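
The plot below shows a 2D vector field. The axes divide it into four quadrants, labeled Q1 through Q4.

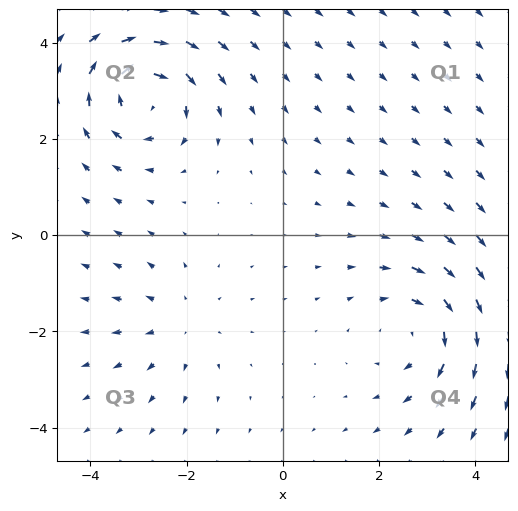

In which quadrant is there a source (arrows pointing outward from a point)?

Q3

The source sits at approximately (-2.1, -1.8), which lies in quadrant Q3. The divergence there is about +2, positive as expected for a source.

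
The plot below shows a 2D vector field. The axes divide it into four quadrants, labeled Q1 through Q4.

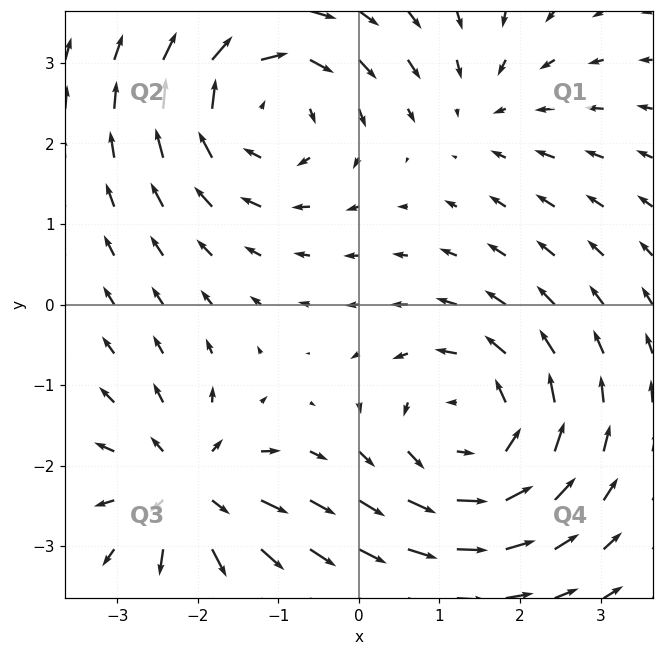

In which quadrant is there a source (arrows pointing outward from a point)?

The source sits at approximately (-2.1, -2.3), which lies in quadrant Q3. The divergence there is about +5, positive as expected for a source.

Q3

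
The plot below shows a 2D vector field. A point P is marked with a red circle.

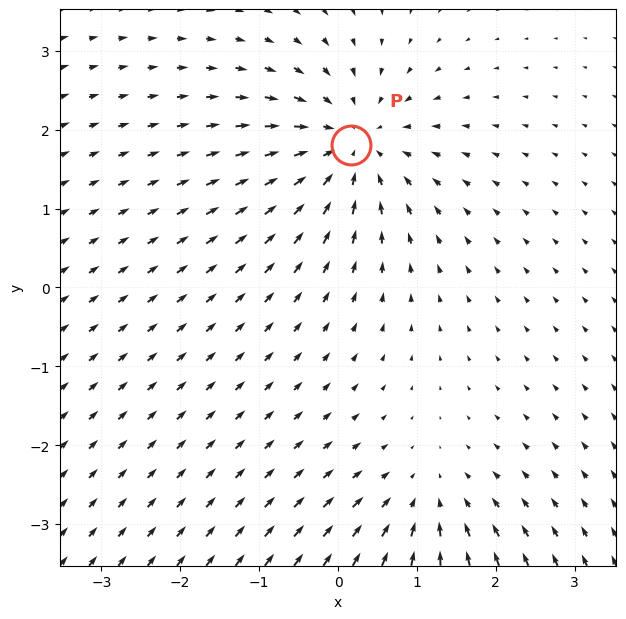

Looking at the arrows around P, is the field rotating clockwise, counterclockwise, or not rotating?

not rotating

Near P at (0.2, 1.8) the arrows show no circulation. The curl there is ≈0.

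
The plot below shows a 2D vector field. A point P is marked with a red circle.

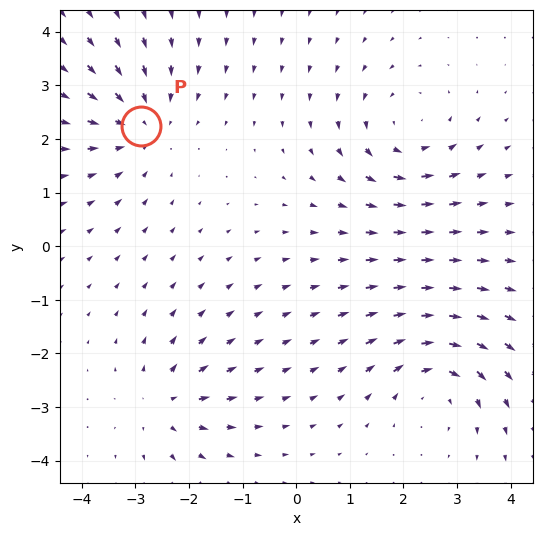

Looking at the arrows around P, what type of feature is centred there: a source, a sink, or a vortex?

sink

At P (-2.9, 2.2) the arrows converge inward. Divergence about -4, curl ≈0 — negative divergence with near-zero curl is a sink.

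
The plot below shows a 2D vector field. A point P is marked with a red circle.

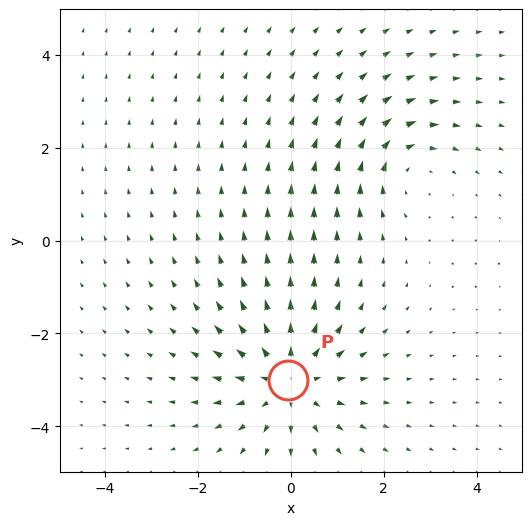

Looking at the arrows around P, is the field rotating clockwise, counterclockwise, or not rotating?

not rotating

Near P at (-0.1, -3.0) the arrows show no circulation. The curl there is ≈0.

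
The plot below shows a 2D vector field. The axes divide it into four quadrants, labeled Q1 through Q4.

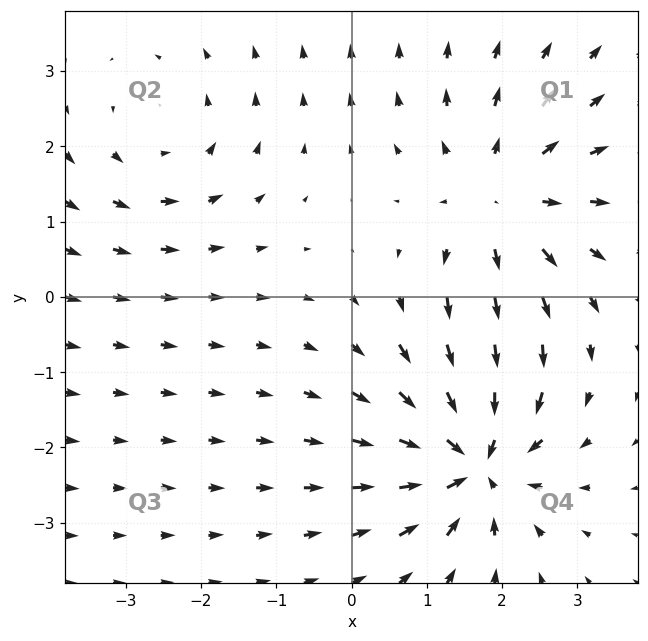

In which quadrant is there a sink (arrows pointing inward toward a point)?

The sink sits at approximately (1.6, -2.2), which lies in quadrant Q4. The divergence there is about -6, negative as expected for a sink.

Q4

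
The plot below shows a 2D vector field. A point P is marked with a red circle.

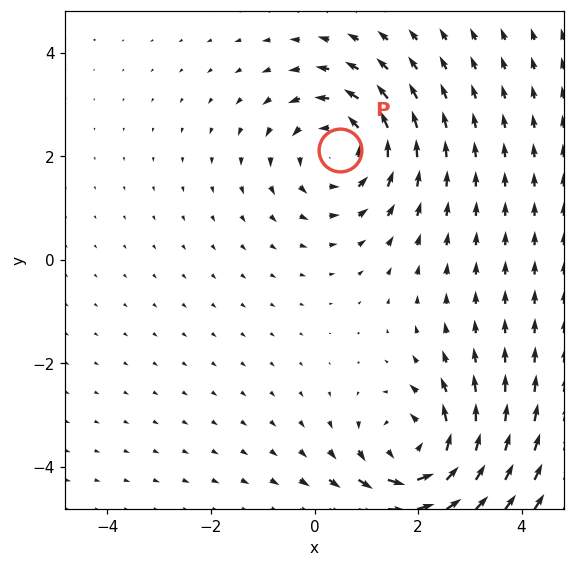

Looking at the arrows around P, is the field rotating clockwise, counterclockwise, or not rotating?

Near P at (0.5, 2.1) the arrows circulate counterclockwise. The curl (z-component) there is about +4; positive curl means counterclockwise rotation.

counterclockwise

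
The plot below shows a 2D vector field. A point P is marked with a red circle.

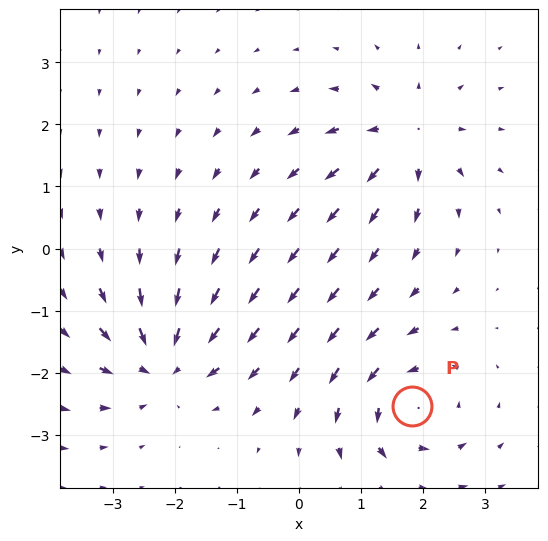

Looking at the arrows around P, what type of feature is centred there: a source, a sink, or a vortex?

vortex

At P (1.8, -2.5) the arrows circulate counterclockwise. Divergence ≈0, curl about +6 — near-zero divergence with nonzero curl is a vortex.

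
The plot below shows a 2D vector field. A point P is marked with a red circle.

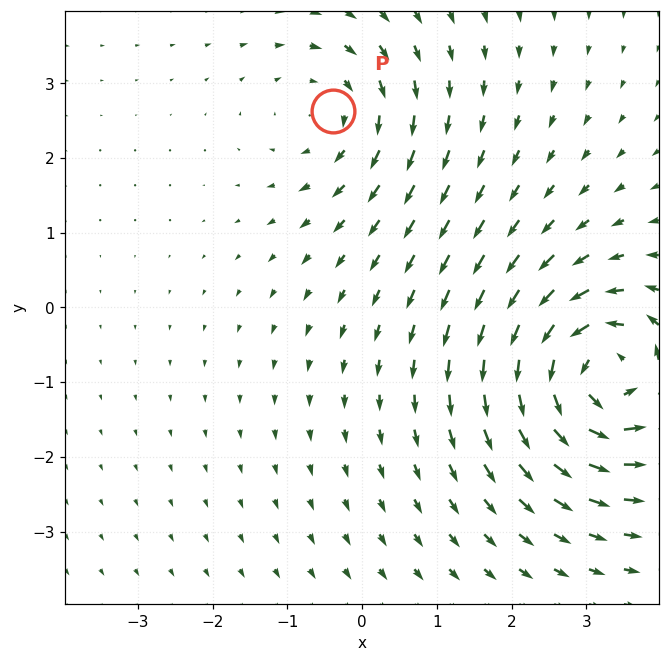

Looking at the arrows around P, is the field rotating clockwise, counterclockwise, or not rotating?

clockwise

Near P at (-0.4, 2.6) the arrows circulate clockwise. The curl (z-component) there is about -3; negative curl means clockwise rotation.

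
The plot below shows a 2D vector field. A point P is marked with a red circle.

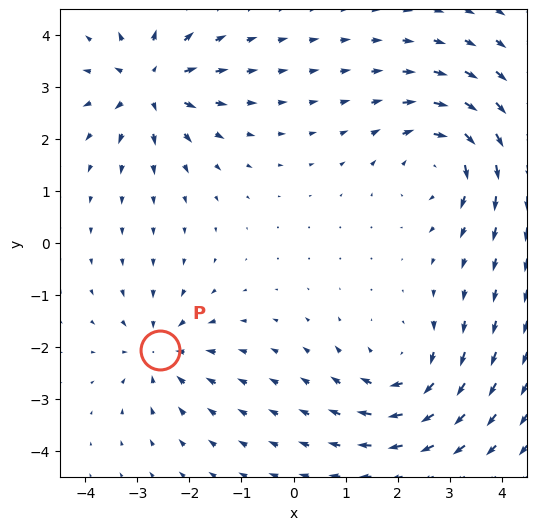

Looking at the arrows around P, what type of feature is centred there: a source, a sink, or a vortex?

At P (-2.6, -2.1) the arrows converge inward. Divergence about -3, curl ≈0 — negative divergence with near-zero curl is a sink.

sink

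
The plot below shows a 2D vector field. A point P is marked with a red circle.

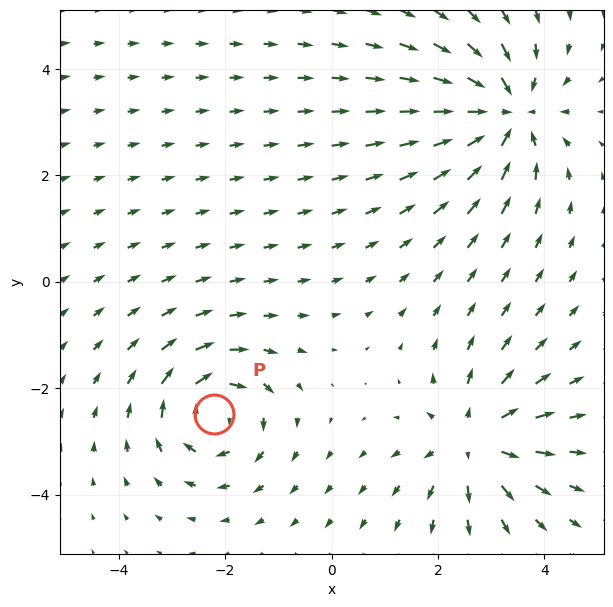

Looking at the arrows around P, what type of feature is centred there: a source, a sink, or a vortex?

vortex

At P (-2.2, -2.5) the arrows circulate clockwise. Divergence ≈0, curl about -4 — near-zero divergence with nonzero curl is a vortex.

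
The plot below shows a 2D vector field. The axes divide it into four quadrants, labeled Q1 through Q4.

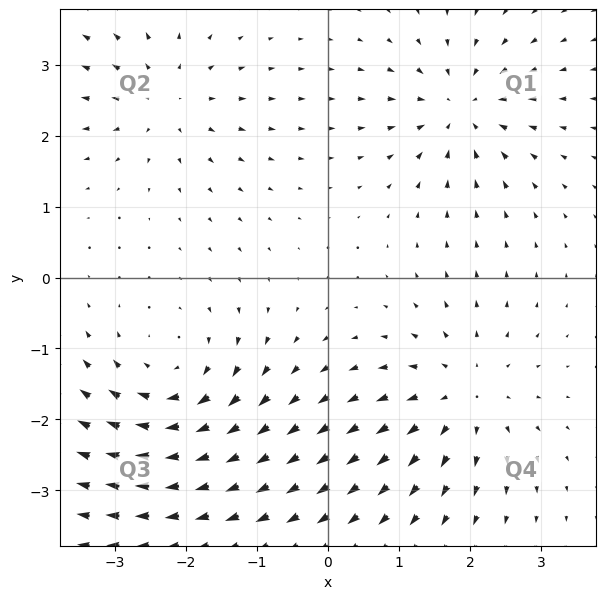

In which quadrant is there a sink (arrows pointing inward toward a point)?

Q1

The sink sits at approximately (1.9, 2.4), which lies in quadrant Q1. The divergence there is about -4, negative as expected for a sink.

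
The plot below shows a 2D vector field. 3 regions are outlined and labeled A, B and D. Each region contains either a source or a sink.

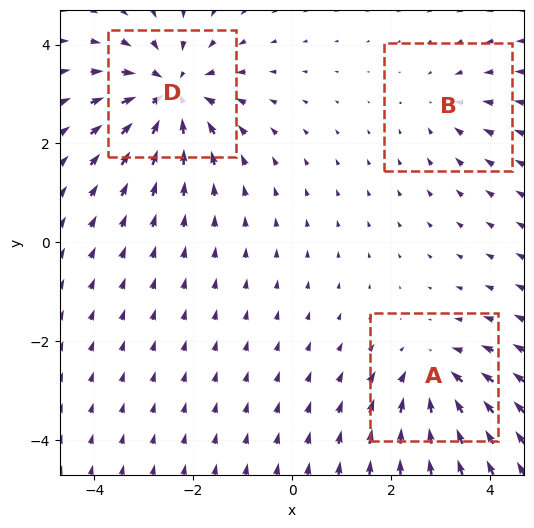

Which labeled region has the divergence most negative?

Divergence at each region's feature centre — A: about -3, B: about -2, D: about -5. Region D is most negative.

D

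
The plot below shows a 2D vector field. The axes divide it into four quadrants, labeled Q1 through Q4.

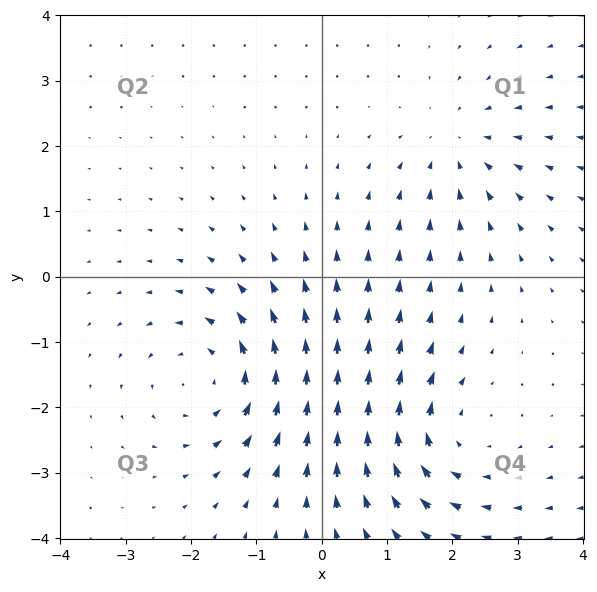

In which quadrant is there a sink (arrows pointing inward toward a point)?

Q1

The sink sits at approximately (2.1, 2.0), which lies in quadrant Q1. The divergence there is about -3, negative as expected for a sink.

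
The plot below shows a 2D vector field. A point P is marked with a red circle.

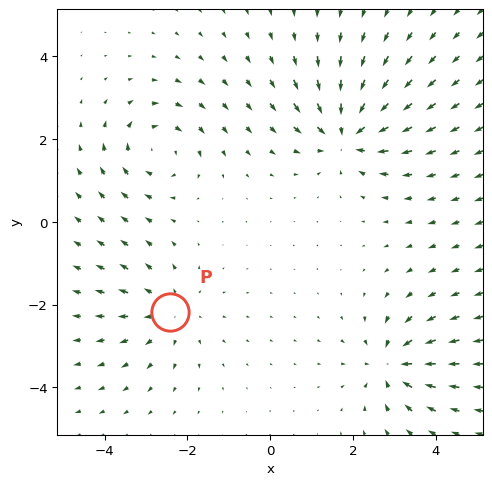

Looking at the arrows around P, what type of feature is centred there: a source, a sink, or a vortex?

At P (-2.4, -2.2) the arrows spread outward. Divergence about +3, curl ≈0 — positive divergence with near-zero curl is a source.

source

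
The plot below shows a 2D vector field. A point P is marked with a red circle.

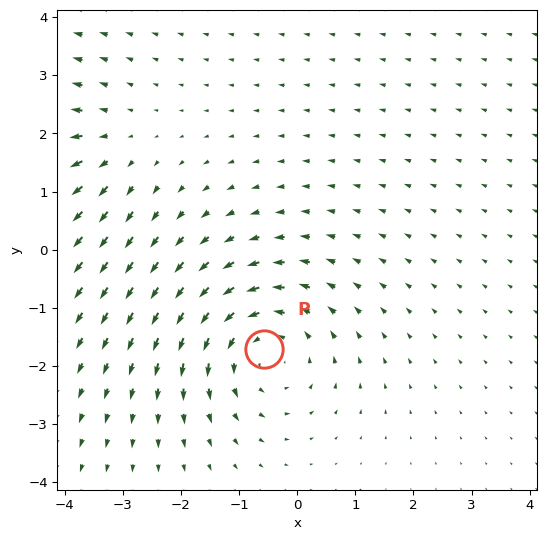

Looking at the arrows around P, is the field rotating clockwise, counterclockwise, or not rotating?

counterclockwise

Near P at (-0.6, -1.7) the arrows circulate counterclockwise. The curl (z-component) there is about +4; positive curl means counterclockwise rotation.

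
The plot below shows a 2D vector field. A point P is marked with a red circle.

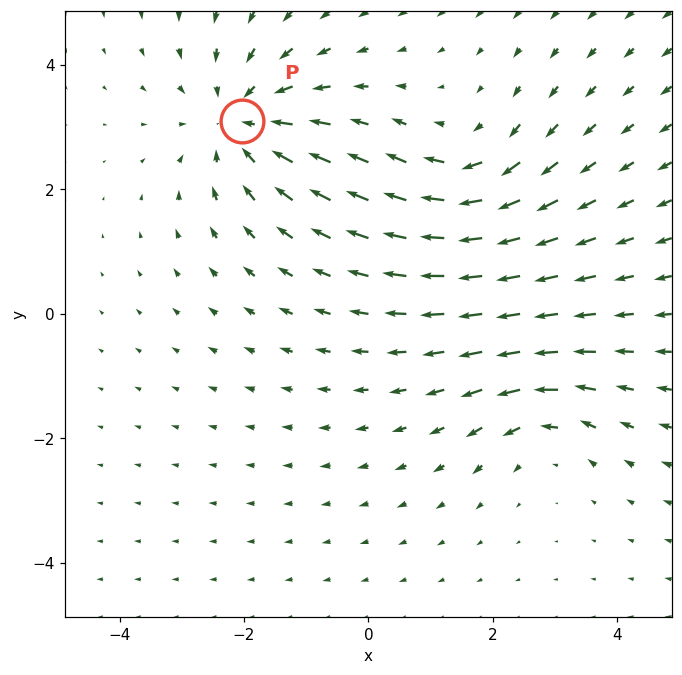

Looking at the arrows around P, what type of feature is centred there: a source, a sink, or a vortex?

At P (-2.0, 3.1) the arrows converge inward. Divergence about -4, curl ≈0 — negative divergence with near-zero curl is a sink.

sink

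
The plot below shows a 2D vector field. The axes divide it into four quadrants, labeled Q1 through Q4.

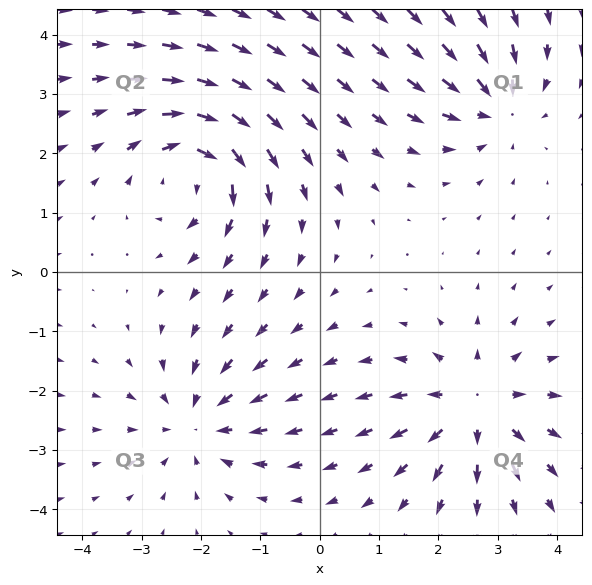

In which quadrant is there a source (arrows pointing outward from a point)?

Q4

The source sits at approximately (2.6, -2.3), which lies in quadrant Q4. The divergence there is about +5, positive as expected for a source.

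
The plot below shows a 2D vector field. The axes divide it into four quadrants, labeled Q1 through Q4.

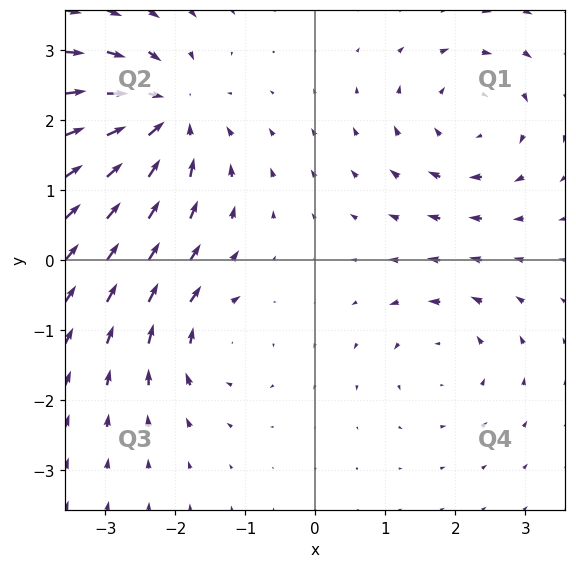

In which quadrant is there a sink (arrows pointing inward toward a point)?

The sink sits at approximately (-2.2, 2.0), which lies in quadrant Q2. The divergence there is about -6, negative as expected for a sink.

Q2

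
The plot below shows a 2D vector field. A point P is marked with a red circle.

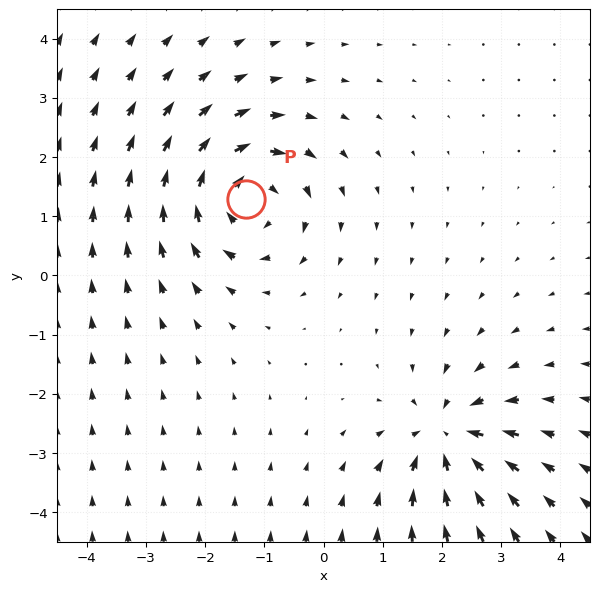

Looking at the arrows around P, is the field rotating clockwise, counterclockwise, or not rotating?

clockwise

Near P at (-1.3, 1.3) the arrows circulate clockwise. The curl (z-component) there is about -5; negative curl means clockwise rotation.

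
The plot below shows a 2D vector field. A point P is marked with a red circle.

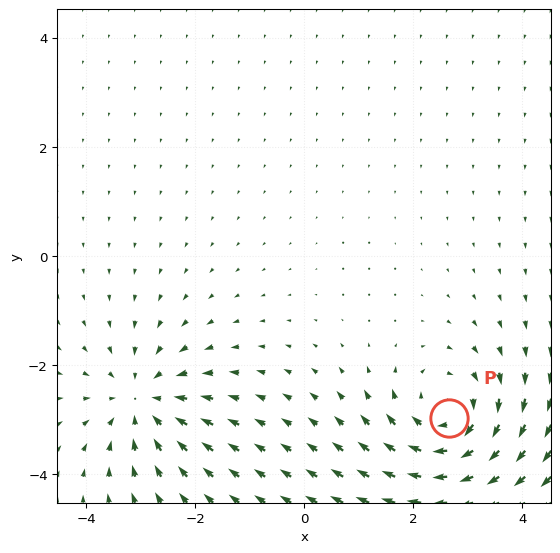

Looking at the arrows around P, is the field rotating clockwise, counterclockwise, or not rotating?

clockwise

Near P at (2.7, -3.0) the arrows circulate clockwise. The curl (z-component) there is about -5; negative curl means clockwise rotation.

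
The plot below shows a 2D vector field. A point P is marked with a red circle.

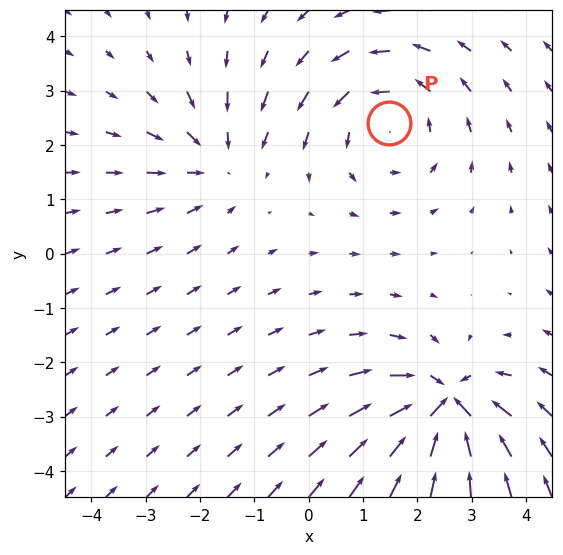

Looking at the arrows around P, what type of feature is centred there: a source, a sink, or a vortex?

At P (1.5, 2.4) the arrows circulate counterclockwise. Divergence ≈0, curl about +3 — near-zero divergence with nonzero curl is a vortex.

vortex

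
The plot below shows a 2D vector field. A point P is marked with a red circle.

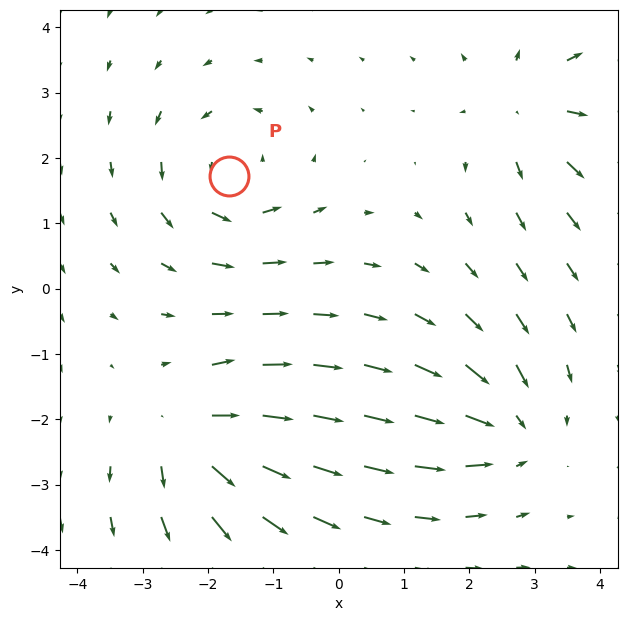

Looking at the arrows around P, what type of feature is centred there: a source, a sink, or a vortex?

At P (-1.7, 1.7) the arrows circulate counterclockwise. Divergence ≈0, curl about +4 — near-zero divergence with nonzero curl is a vortex.

vortex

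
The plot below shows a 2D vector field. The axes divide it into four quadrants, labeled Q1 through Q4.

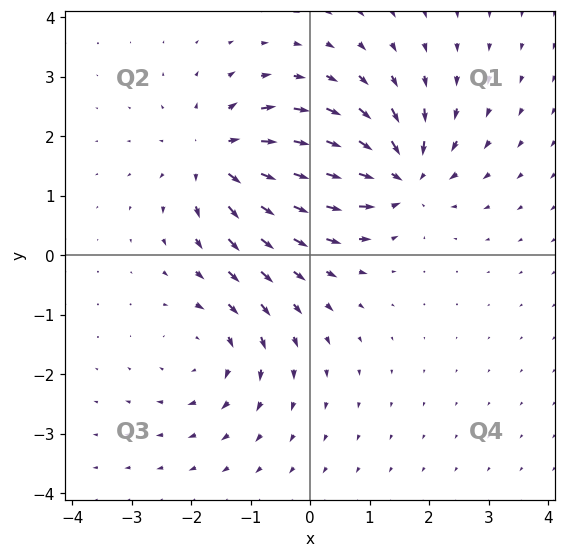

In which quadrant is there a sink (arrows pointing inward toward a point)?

The sink sits at approximately (1.5, 1.3), which lies in quadrant Q1. The divergence there is about -5, negative as expected for a sink.

Q1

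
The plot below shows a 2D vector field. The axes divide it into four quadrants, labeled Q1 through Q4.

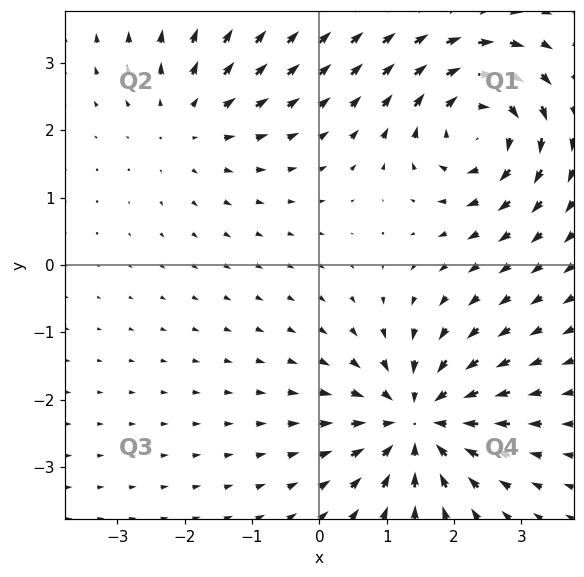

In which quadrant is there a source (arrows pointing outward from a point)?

Q2

The source sits at approximately (-2.0, 2.1), which lies in quadrant Q2. The divergence there is about +3, positive as expected for a source.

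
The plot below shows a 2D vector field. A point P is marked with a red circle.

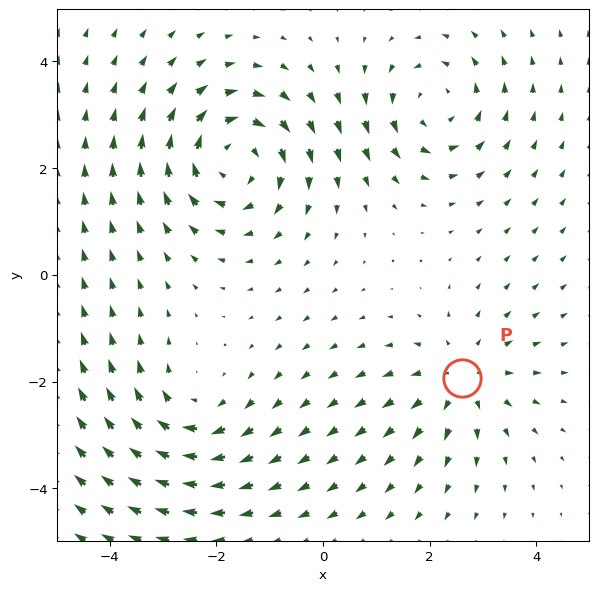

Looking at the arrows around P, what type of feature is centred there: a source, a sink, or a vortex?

At P (2.6, -1.9) the arrows spread outward. Divergence about +3, curl ≈0 — positive divergence with near-zero curl is a source.

source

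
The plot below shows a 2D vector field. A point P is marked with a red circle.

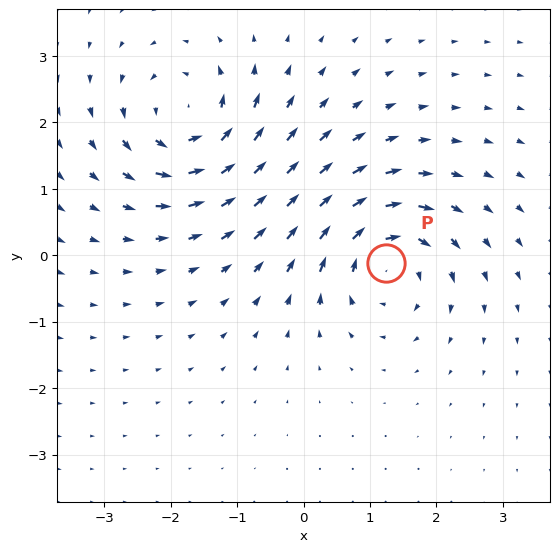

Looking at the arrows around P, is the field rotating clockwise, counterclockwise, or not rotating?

Near P at (1.2, -0.1) the arrows circulate clockwise. The curl (z-component) there is about -7; negative curl means clockwise rotation.

clockwise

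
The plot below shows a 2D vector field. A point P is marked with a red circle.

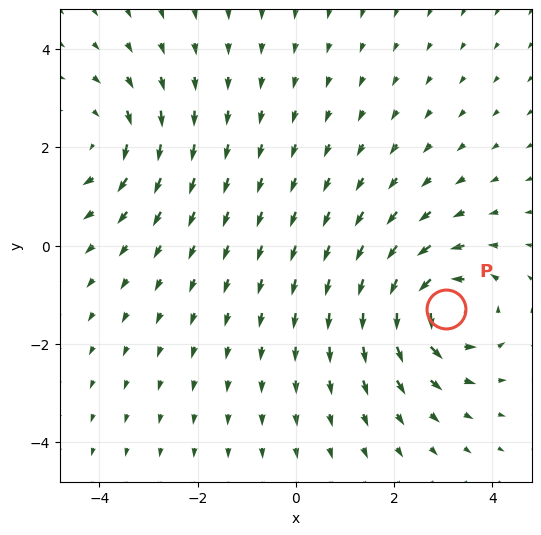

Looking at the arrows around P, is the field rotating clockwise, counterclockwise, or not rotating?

Near P at (3.1, -1.3) the arrows circulate counterclockwise. The curl (z-component) there is about +5; positive curl means counterclockwise rotation.

counterclockwise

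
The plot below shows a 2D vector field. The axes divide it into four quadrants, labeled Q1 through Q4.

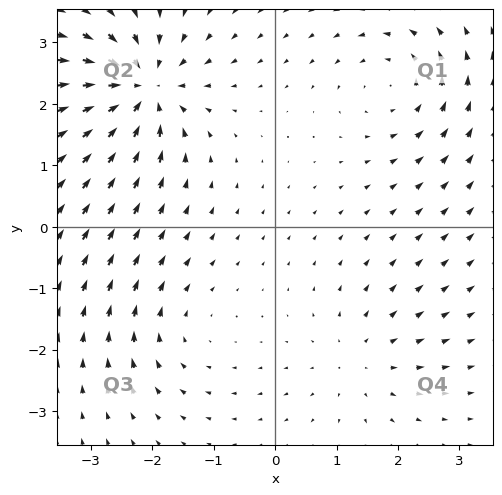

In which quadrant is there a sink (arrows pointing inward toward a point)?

Q2

The sink sits at approximately (-2.2, 2.2), which lies in quadrant Q2. The divergence there is about -7, negative as expected for a sink.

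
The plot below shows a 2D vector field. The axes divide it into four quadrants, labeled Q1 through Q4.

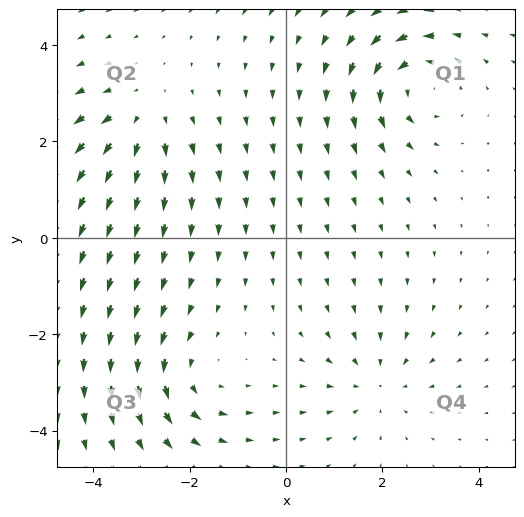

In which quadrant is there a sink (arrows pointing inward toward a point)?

Q4

The sink sits at approximately (1.9, -3.0), which lies in quadrant Q4. The divergence there is about -3, negative as expected for a sink.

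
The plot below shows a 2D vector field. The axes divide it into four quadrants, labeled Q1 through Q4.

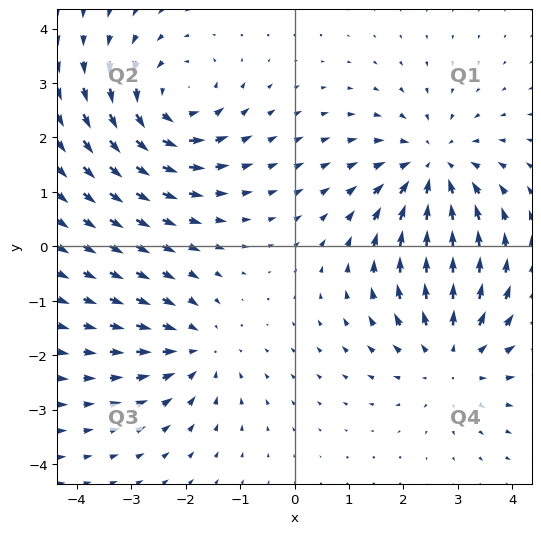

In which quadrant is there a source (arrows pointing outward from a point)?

Q4

The source sits at approximately (2.9, -2.0), which lies in quadrant Q4. The divergence there is about +3, positive as expected for a source.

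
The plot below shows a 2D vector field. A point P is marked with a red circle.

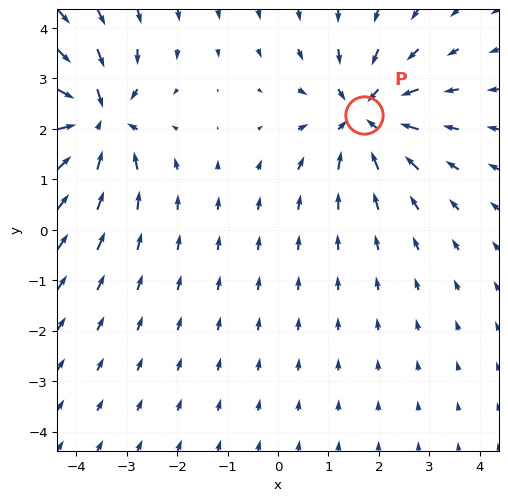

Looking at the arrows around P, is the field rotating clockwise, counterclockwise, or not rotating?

Near P at (1.7, 2.3) the arrows show no circulation. The curl there is ≈0.

not rotating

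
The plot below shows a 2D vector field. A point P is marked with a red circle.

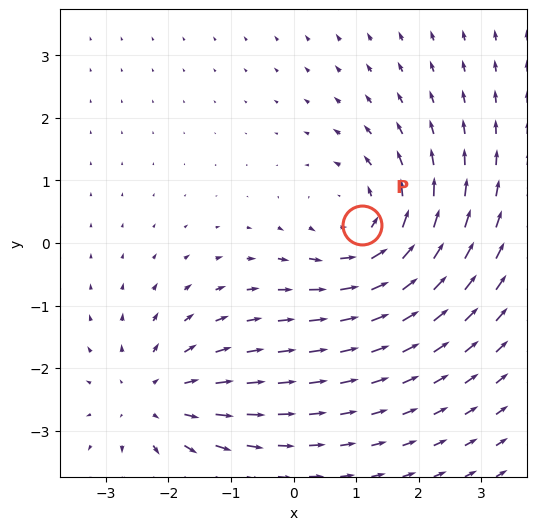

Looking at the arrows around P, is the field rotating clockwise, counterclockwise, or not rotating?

Near P at (1.1, 0.3) the arrows circulate counterclockwise. The curl (z-component) there is about +3; positive curl means counterclockwise rotation.

counterclockwise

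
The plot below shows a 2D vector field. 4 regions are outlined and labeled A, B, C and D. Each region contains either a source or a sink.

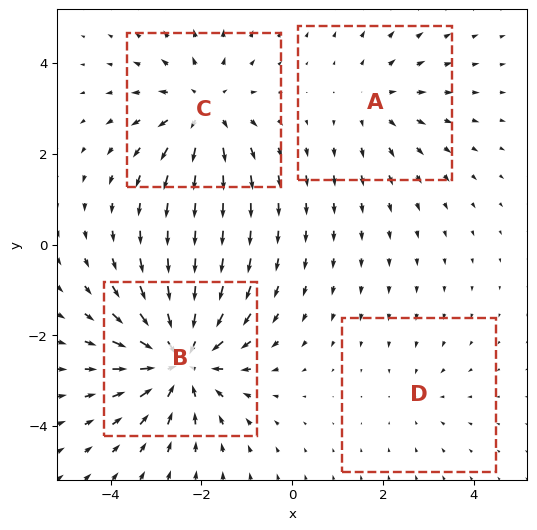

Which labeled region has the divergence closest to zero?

D

Divergence at each region's feature centre — A: about +3, B: about -6, C: about +5, D: about -2. Region D is closest to zero.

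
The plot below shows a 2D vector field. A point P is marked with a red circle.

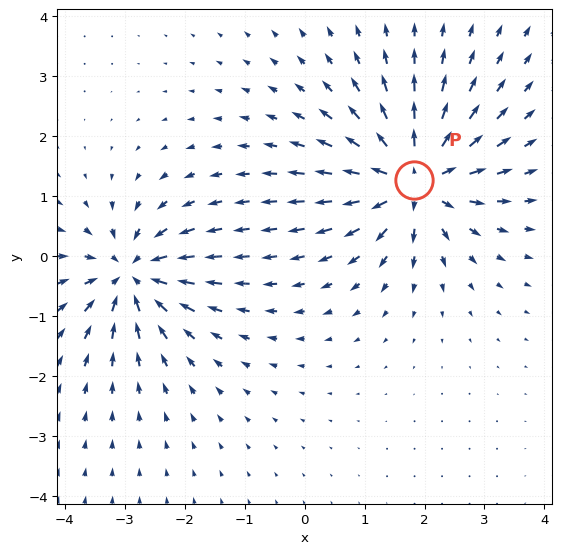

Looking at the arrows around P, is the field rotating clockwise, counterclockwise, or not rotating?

not rotating

Near P at (1.8, 1.3) the arrows show no circulation. The curl there is ≈0.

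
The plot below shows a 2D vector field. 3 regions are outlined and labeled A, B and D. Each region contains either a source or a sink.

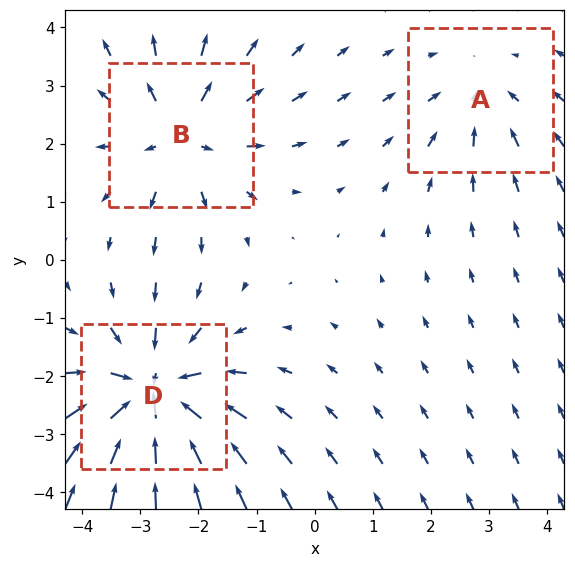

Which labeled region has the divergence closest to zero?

Divergence at each region's feature centre — A: about -2, B: about +3, D: about -5. Region A is closest to zero.

A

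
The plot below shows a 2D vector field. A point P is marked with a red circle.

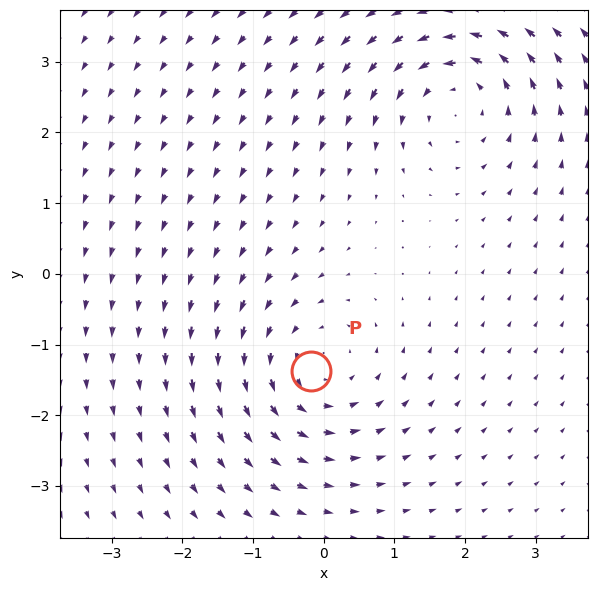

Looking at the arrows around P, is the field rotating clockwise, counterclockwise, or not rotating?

counterclockwise

Near P at (-0.2, -1.4) the arrows circulate counterclockwise. The curl (z-component) there is about +4; positive curl means counterclockwise rotation.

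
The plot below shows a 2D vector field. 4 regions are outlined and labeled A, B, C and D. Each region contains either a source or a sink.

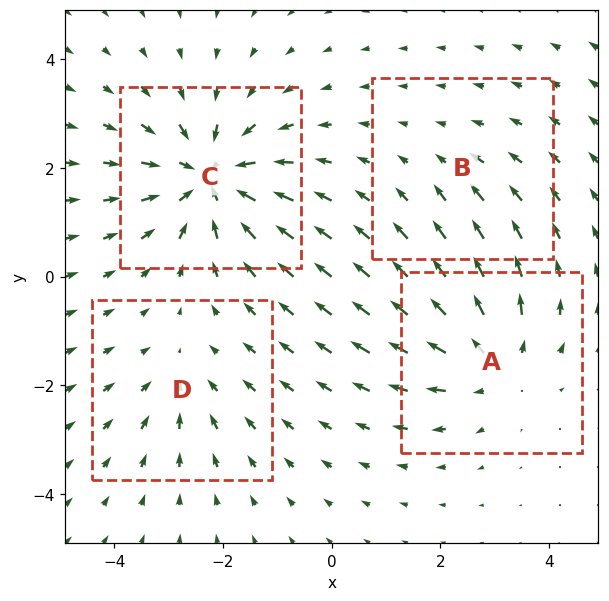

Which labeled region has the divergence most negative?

C

Divergence at each region's feature centre — A: about +5, B: about -2, C: about -7, D: about -3. Region C is most negative.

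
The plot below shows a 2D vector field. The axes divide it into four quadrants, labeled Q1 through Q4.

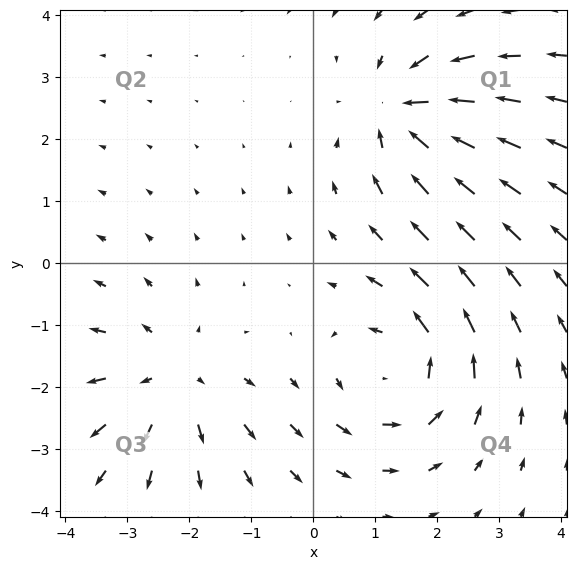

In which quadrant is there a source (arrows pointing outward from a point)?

Q3

The source sits at approximately (-2.3, -1.9), which lies in quadrant Q3. The divergence there is about +3, positive as expected for a source.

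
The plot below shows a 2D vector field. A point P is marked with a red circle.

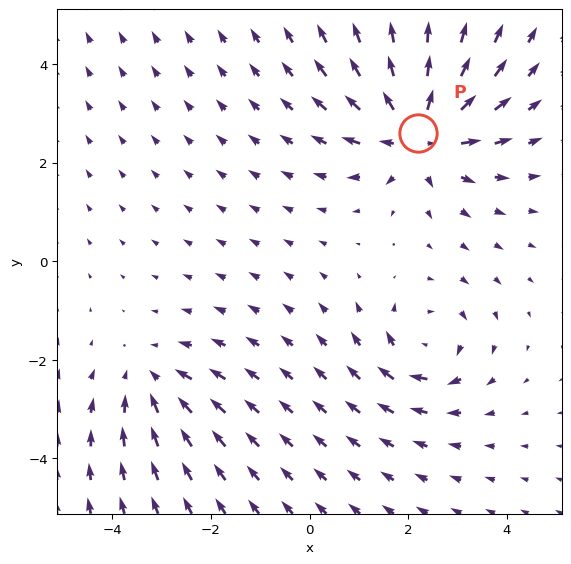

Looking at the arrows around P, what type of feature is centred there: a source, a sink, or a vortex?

At P (2.2, 2.6) the arrows spread outward. Divergence about +5, curl ≈0 — positive divergence with near-zero curl is a source.

source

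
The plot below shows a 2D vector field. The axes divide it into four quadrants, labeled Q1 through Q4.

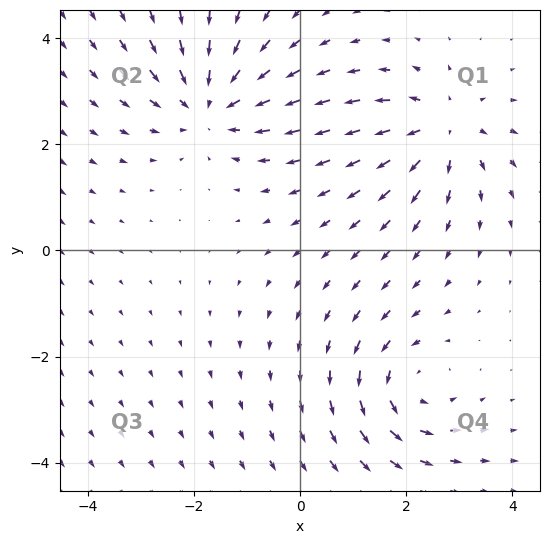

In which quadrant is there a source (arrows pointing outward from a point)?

Q1

The source sits at approximately (2.7, 2.3), which lies in quadrant Q1. The divergence there is about +4, positive as expected for a source.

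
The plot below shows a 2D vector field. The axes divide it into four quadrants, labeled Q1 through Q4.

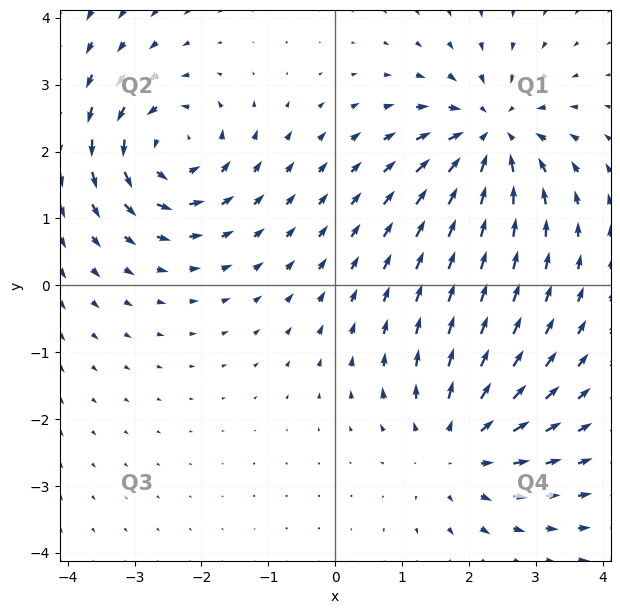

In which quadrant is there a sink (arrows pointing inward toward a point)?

Q1

The sink sits at approximately (2.3, 2.2), which lies in quadrant Q1. The divergence there is about -5, negative as expected for a sink.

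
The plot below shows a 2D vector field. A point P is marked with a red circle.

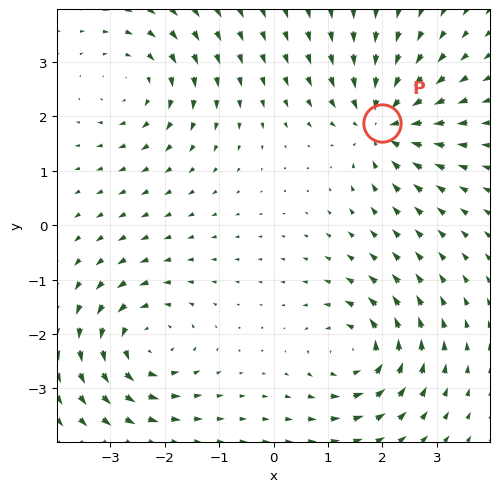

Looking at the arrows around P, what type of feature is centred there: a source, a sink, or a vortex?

At P (2.0, 1.9) the arrows converge inward. Divergence about -6, curl ≈0 — negative divergence with near-zero curl is a sink.

sink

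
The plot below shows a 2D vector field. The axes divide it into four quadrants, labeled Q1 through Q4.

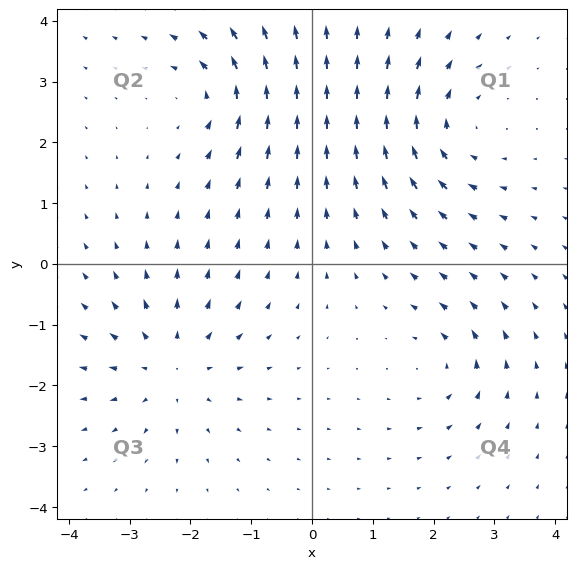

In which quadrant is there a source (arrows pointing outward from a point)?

Q3

The source sits at approximately (-2.3, -1.7), which lies in quadrant Q3. The divergence there is about +4, positive as expected for a source.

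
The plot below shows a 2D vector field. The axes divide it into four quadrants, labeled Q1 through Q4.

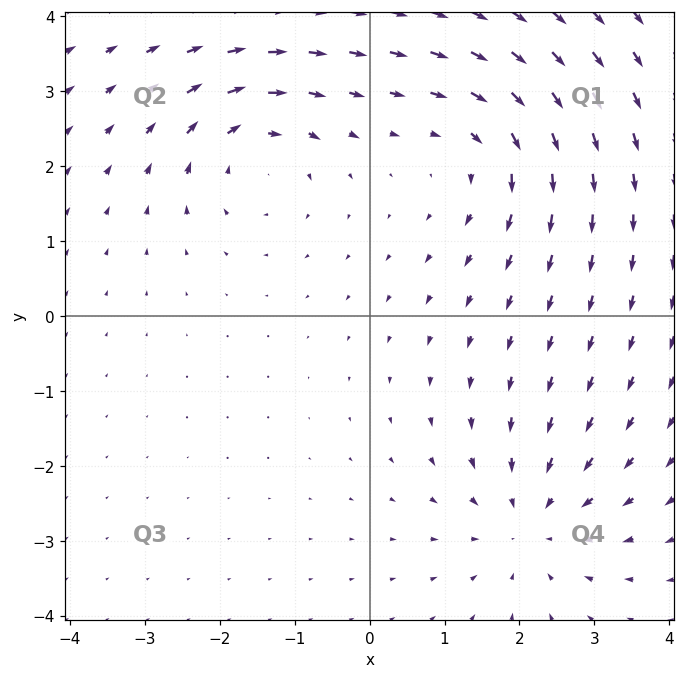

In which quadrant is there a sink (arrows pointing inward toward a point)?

The sink sits at approximately (2.2, -2.8), which lies in quadrant Q4. The divergence there is about -4, negative as expected for a sink.

Q4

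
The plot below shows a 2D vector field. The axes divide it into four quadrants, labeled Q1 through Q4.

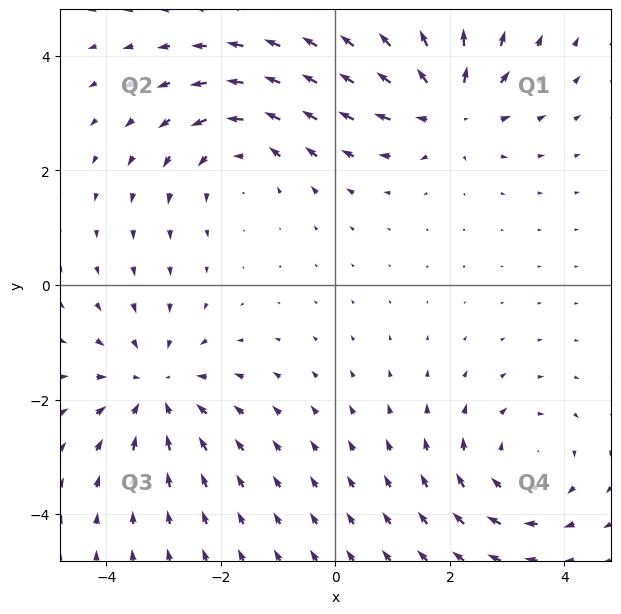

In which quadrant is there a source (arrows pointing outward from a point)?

Q1

The source sits at approximately (1.9, 3.1), which lies in quadrant Q1. The divergence there is about +5, positive as expected for a source.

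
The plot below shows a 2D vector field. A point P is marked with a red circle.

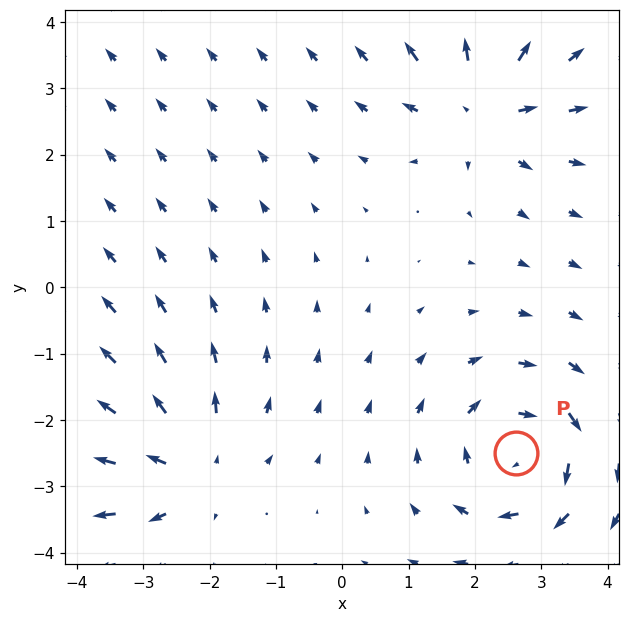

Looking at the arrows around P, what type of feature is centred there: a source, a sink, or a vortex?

vortex

At P (2.6, -2.5) the arrows circulate clockwise. Divergence ≈0, curl about -5 — near-zero divergence with nonzero curl is a vortex.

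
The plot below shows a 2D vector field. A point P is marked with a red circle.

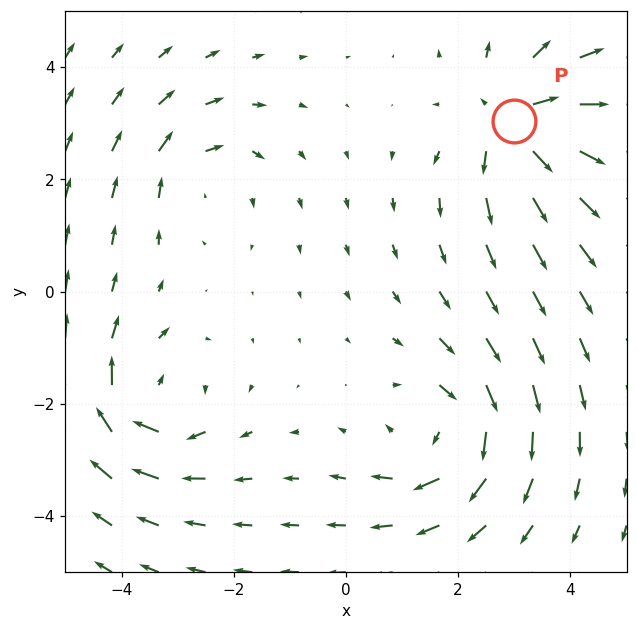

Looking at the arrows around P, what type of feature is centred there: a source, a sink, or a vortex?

At P (3.0, 3.0) the arrows spread outward. Divergence about +5, curl ≈0 — positive divergence with near-zero curl is a source.

source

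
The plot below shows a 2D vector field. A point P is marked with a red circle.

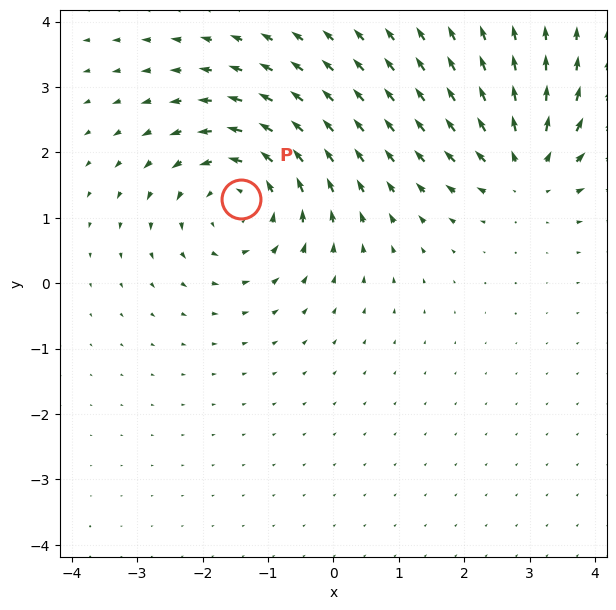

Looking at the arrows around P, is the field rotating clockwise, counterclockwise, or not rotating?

counterclockwise

Near P at (-1.4, 1.3) the arrows circulate counterclockwise. The curl (z-component) there is about +4; positive curl means counterclockwise rotation.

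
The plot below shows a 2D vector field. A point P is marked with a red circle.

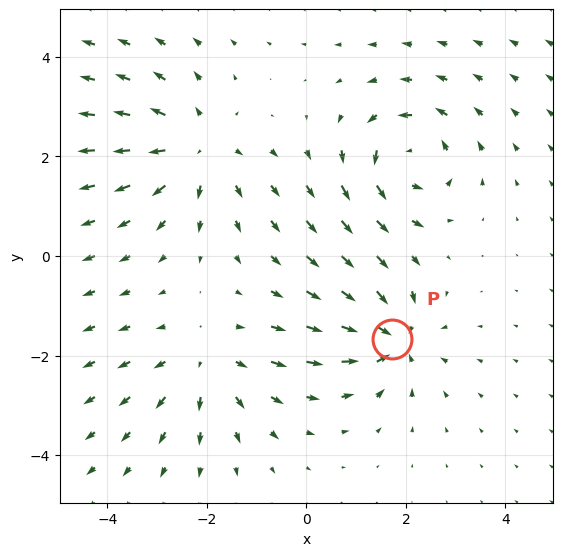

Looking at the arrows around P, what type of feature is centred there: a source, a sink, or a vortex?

sink

At P (1.7, -1.7) the arrows converge inward. Divergence about -5, curl ≈0 — negative divergence with near-zero curl is a sink.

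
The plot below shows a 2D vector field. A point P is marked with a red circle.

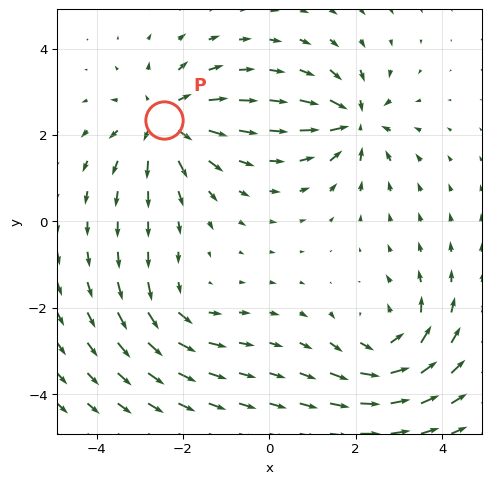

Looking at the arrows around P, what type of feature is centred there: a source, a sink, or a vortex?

At P (-2.4, 2.3) the arrows spread outward. Divergence about +5, curl ≈0 — positive divergence with near-zero curl is a source.

source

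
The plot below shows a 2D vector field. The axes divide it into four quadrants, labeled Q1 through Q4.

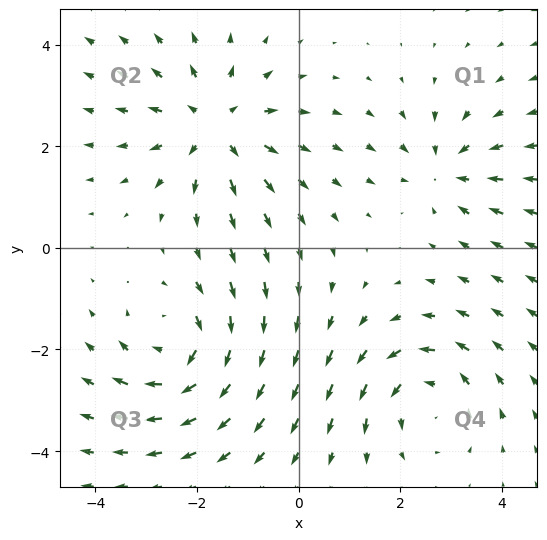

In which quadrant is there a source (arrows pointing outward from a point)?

The source sits at approximately (-1.7, 2.4), which lies in quadrant Q2. The divergence there is about +4, positive as expected for a source.

Q2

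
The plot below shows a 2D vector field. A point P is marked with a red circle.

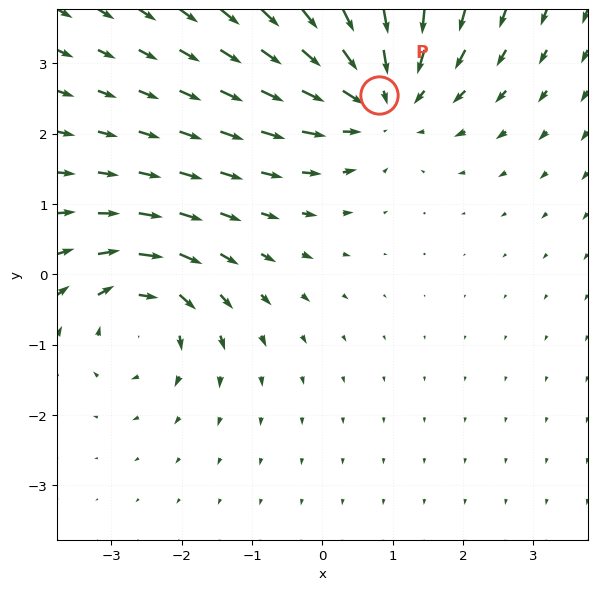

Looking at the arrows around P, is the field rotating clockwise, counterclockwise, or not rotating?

not rotating

Near P at (0.8, 2.6) the arrows show no circulation. The curl there is ≈0.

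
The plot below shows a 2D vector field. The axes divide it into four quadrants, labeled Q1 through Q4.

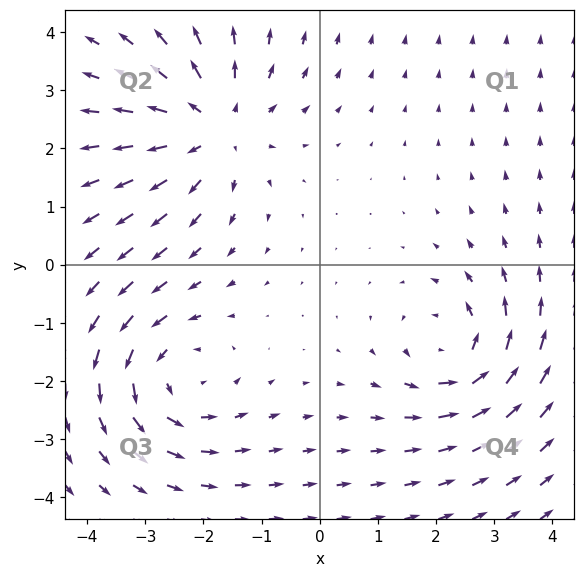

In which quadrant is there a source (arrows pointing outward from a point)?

Q2

The source sits at approximately (-1.8, 2.4), which lies in quadrant Q2. The divergence there is about +4, positive as expected for a source.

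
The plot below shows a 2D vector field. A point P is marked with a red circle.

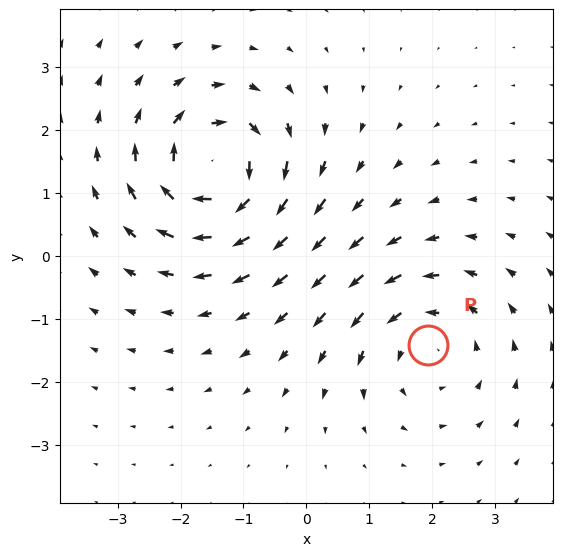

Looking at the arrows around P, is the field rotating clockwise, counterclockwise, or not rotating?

Near P at (1.9, -1.4) the arrows circulate counterclockwise. The curl (z-component) there is about +3; positive curl means counterclockwise rotation.

counterclockwise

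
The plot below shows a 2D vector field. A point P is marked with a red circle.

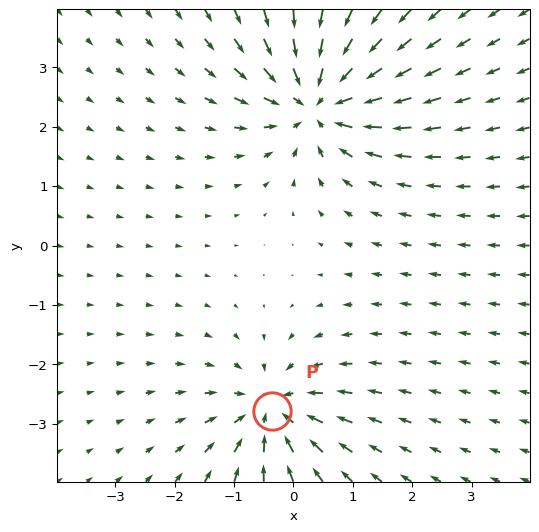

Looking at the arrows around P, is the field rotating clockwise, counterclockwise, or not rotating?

not rotating

Near P at (-0.4, -2.8) the arrows show no circulation. The curl there is ≈0.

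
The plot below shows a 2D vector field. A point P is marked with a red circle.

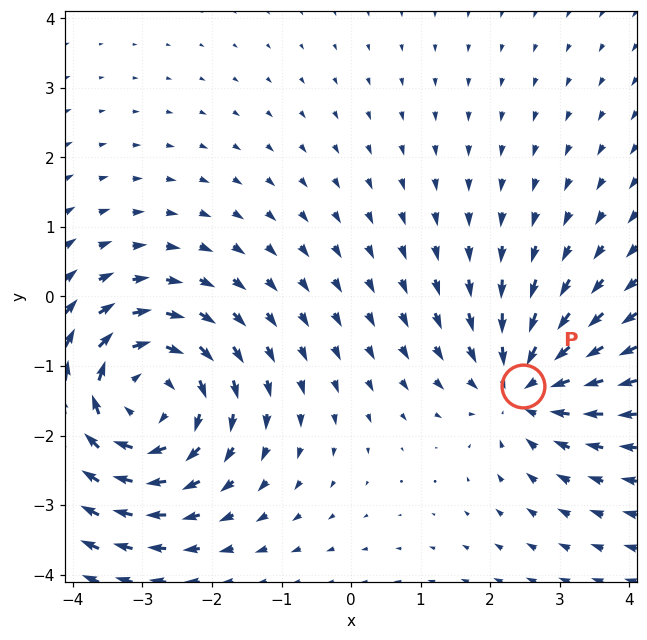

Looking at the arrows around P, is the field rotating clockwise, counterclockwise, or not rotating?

not rotating

Near P at (2.5, -1.3) the arrows show no circulation. The curl there is ≈0.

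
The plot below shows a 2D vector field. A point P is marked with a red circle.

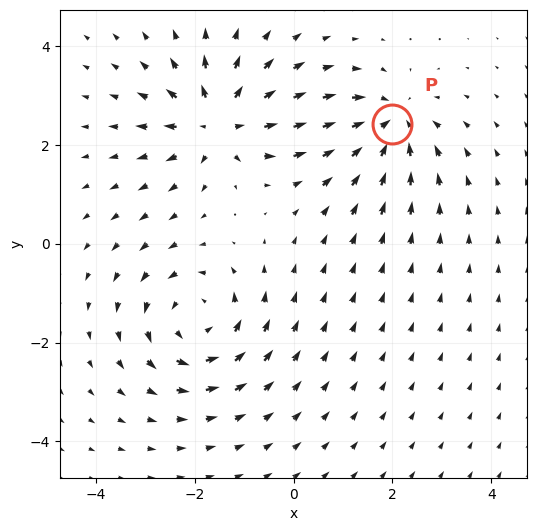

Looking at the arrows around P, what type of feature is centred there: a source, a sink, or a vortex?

sink

At P (2.0, 2.4) the arrows converge inward. Divergence about -4, curl ≈0 — negative divergence with near-zero curl is a sink.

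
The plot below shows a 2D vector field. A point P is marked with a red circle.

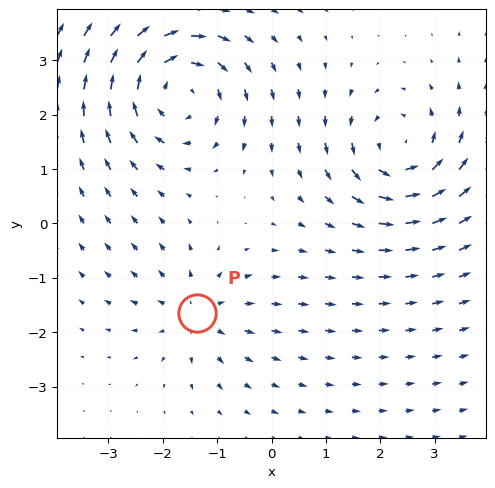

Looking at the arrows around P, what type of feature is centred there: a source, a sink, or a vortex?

At P (-1.4, -1.7) the arrows spread outward. Divergence about +3, curl ≈0 — positive divergence with near-zero curl is a source.

source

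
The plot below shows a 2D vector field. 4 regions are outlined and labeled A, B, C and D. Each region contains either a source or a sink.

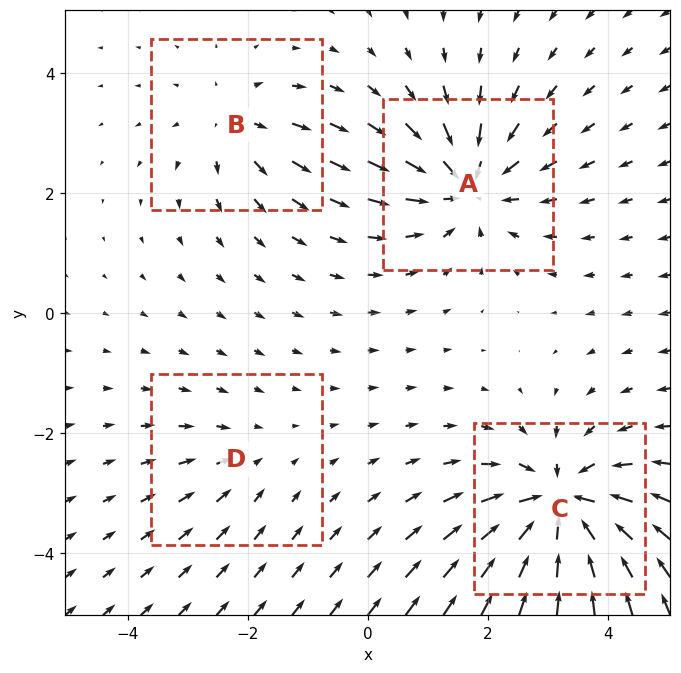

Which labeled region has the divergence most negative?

Divergence at each region's feature centre — A: about -6, B: about +3, C: about -7, D: about -2. Region C is most negative.

C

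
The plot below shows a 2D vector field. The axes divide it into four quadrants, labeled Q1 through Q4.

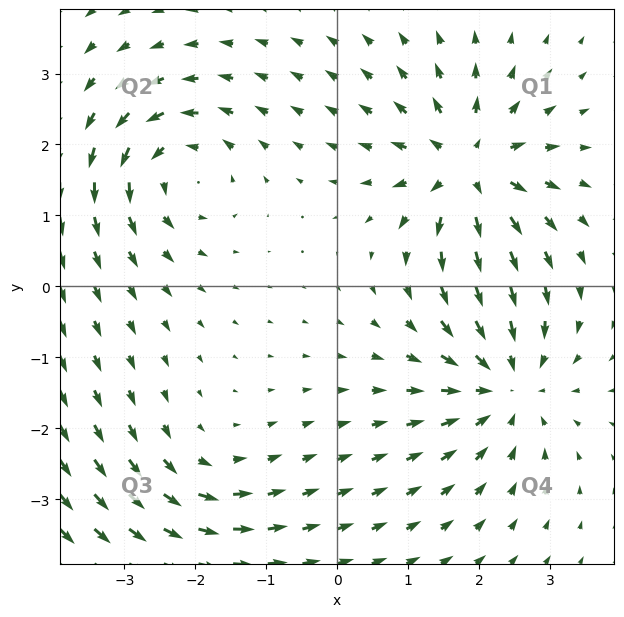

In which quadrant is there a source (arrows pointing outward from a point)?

The source sits at approximately (1.8, 1.7), which lies in quadrant Q1. The divergence there is about +6, positive as expected for a source.

Q1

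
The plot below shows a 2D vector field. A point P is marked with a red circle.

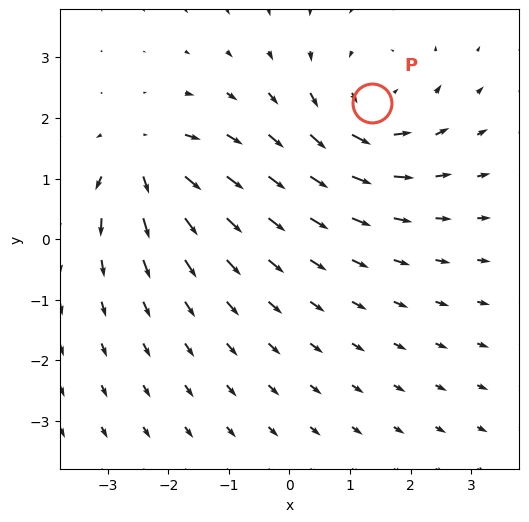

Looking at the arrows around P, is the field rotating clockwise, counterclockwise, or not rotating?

counterclockwise

Near P at (1.4, 2.2) the arrows circulate counterclockwise. The curl (z-component) there is about +5; positive curl means counterclockwise rotation.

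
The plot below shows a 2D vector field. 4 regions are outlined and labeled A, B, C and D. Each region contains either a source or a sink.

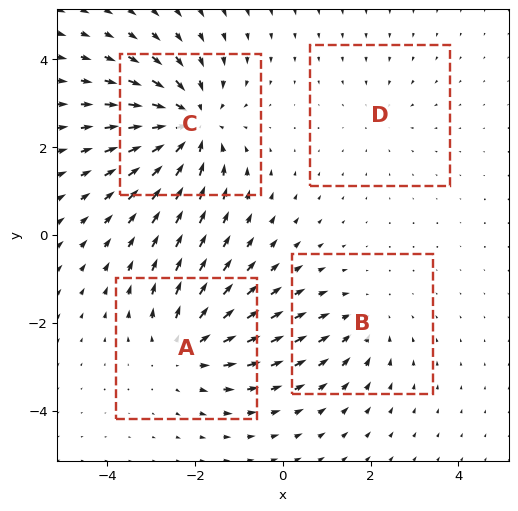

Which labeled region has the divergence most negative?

Divergence at each region's feature centre — A: about +4, B: about -3, C: about -6, D: about -2. Region C is most negative.

C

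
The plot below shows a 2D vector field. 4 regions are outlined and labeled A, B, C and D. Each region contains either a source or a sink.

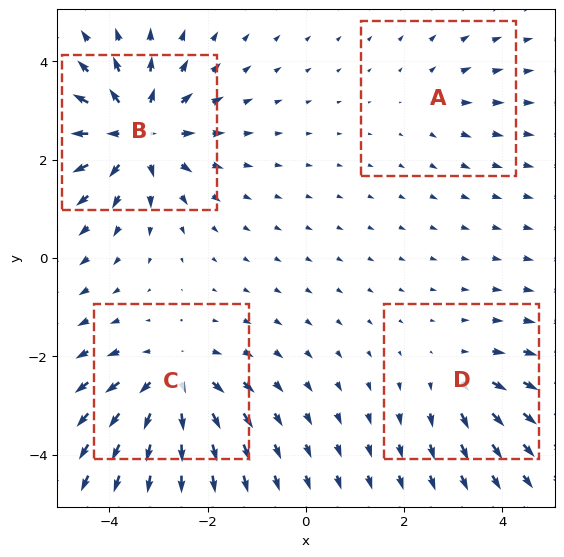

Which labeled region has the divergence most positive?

B

Divergence at each region's feature centre — A: about +2, B: about +7, C: about +5, D: about +3. Region B is most positive.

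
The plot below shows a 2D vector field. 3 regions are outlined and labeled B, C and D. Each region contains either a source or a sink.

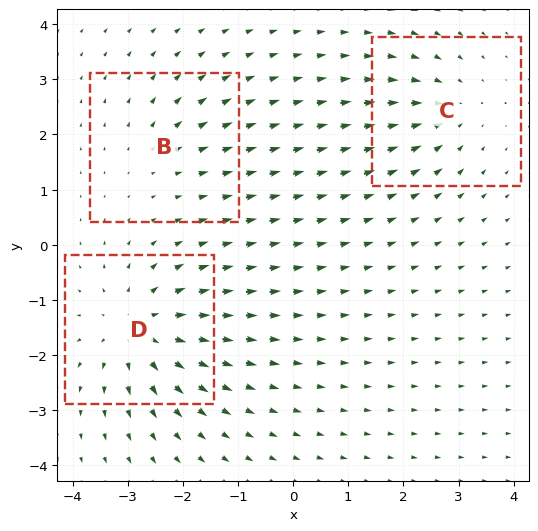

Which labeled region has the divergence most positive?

Divergence at each region's feature centre — B: about +2, C: about -3, D: about +5. Region D is most positive.

D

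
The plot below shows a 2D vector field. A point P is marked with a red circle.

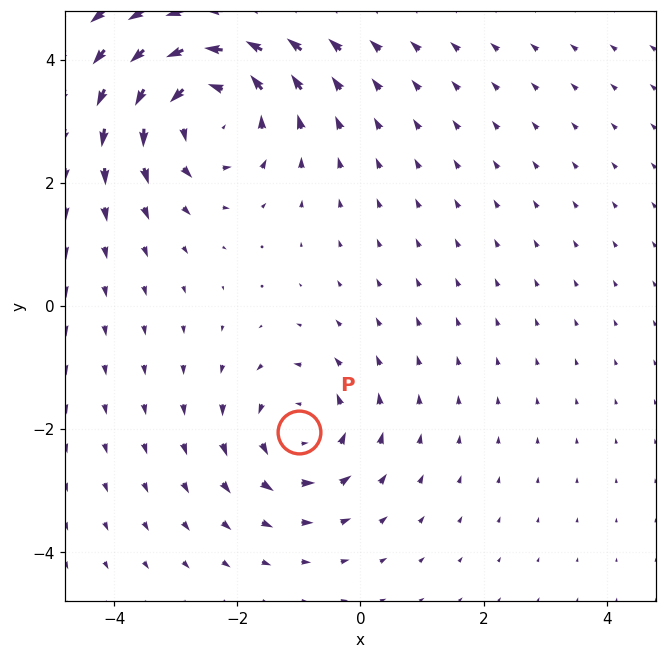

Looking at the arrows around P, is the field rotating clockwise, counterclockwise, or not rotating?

Near P at (-1.0, -2.0) the arrows circulate counterclockwise. The curl (z-component) there is about +3; positive curl means counterclockwise rotation.

counterclockwise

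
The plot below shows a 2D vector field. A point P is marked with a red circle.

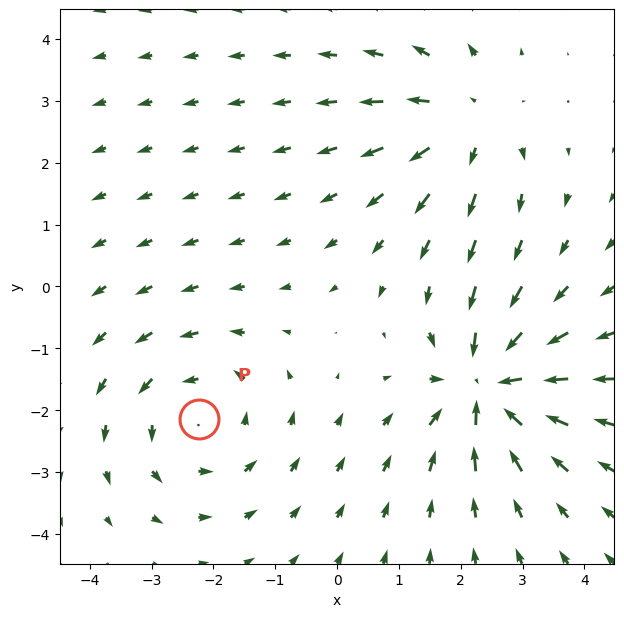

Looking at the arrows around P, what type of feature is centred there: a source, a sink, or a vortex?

vortex

At P (-2.2, -2.1) the arrows circulate counterclockwise. Divergence ≈0, curl about +3 — near-zero divergence with nonzero curl is a vortex.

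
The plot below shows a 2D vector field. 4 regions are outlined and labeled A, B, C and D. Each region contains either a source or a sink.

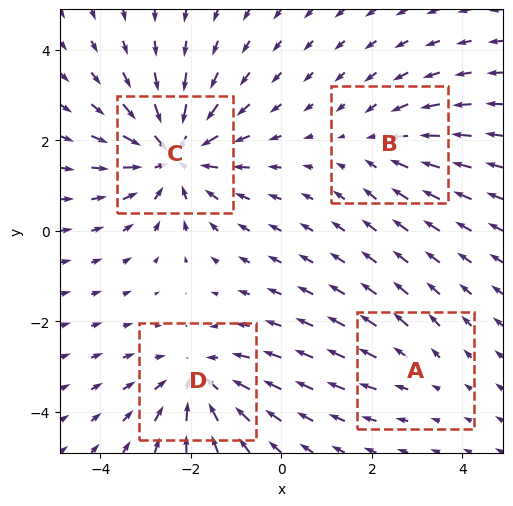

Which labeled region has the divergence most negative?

C

Divergence at each region's feature centre — A: about +2, B: about -3, C: about -6, D: about -4. Region C is most negative.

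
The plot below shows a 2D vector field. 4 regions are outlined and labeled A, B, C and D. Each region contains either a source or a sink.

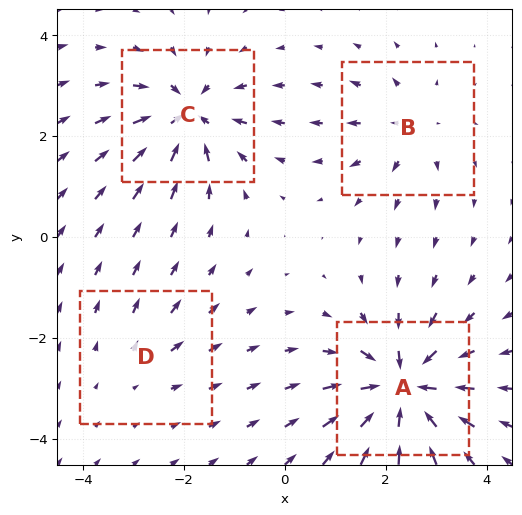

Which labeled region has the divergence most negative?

A

Divergence at each region's feature centre — A: about -8, B: about +4, C: about -6, D: about +2. Region A is most negative.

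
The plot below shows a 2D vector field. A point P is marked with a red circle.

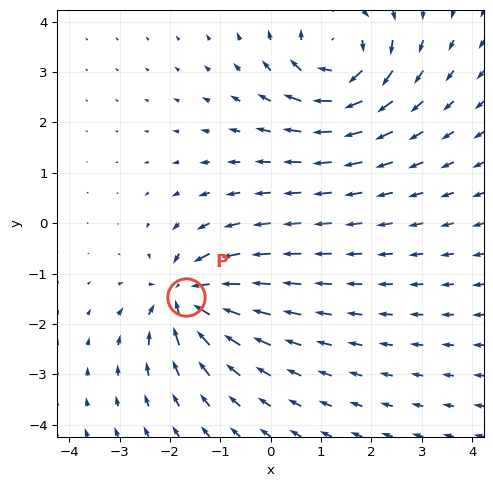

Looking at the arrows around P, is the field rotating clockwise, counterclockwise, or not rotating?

Near P at (-1.7, -1.5) the arrows show no circulation. The curl there is ≈0.

not rotating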